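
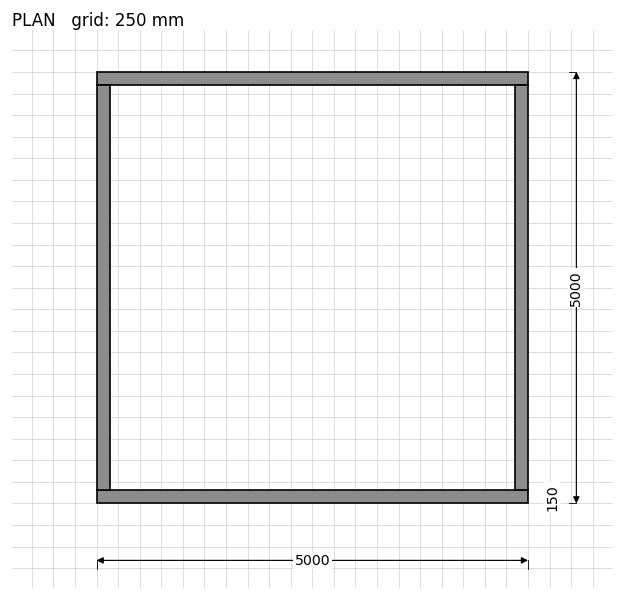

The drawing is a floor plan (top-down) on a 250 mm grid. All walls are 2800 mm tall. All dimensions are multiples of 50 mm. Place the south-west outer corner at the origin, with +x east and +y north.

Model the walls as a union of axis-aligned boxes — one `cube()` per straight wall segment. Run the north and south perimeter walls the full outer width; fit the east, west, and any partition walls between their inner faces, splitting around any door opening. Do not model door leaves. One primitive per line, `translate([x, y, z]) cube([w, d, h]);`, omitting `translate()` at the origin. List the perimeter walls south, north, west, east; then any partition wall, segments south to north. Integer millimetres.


cube([5000, 150, 2800]);
translate([0, 4850, 0]) cube([5000, 150, 2800]);
translate([0, 150, 0]) cube([150, 4700, 2800]);
translate([4850, 150, 0]) cube([150, 4700, 2800]);


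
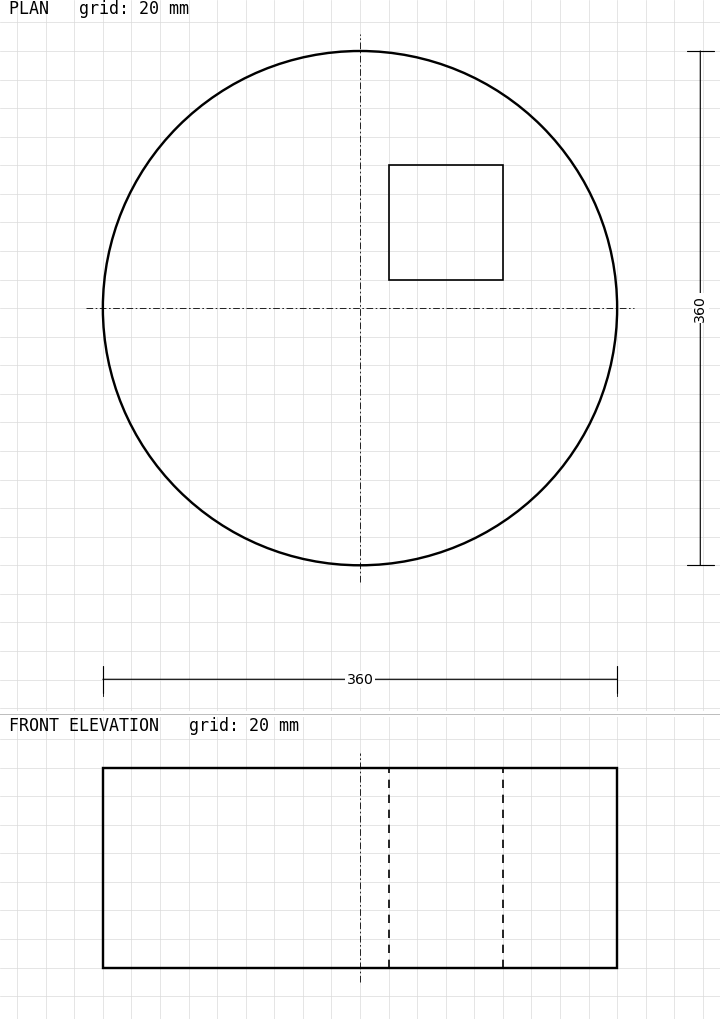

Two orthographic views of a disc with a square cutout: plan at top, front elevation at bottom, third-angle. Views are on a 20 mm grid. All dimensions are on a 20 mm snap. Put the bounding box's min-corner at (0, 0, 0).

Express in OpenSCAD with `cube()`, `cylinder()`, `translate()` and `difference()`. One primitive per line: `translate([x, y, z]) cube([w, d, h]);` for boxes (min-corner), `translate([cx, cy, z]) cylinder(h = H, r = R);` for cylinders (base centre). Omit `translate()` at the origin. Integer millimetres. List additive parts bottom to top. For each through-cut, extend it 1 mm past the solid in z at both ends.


difference() {
  translate([180, 180, 0]) cylinder(h = 140, r = 180);
  translate([200, 200, -1]) cube([80, 80, 142]);
}


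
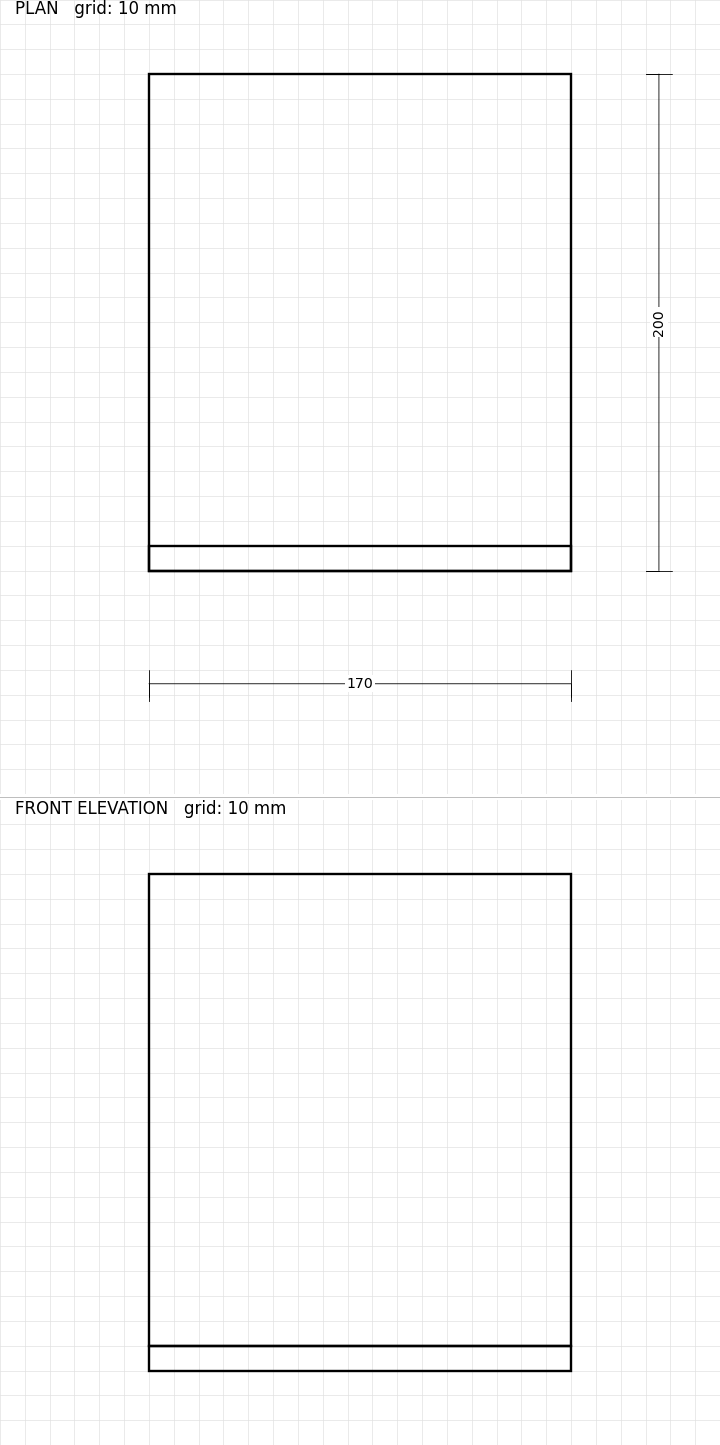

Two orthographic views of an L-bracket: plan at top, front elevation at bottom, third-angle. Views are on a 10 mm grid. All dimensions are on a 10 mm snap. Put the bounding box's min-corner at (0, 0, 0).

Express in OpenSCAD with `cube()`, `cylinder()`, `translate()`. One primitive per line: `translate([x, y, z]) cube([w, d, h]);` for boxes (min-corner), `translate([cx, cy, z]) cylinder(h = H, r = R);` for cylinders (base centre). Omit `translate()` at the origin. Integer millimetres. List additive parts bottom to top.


cube([170, 200, 10]);
translate([0, 0, 10]) cube([170, 10, 190]);


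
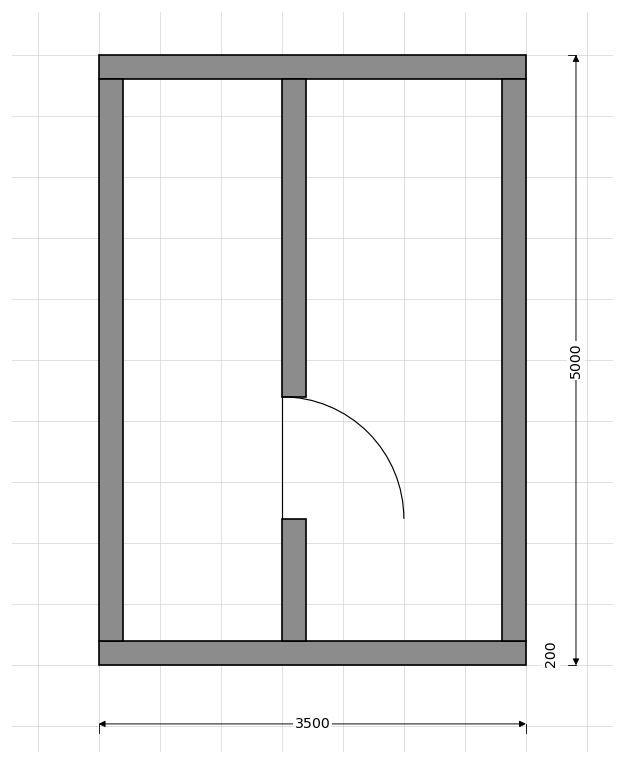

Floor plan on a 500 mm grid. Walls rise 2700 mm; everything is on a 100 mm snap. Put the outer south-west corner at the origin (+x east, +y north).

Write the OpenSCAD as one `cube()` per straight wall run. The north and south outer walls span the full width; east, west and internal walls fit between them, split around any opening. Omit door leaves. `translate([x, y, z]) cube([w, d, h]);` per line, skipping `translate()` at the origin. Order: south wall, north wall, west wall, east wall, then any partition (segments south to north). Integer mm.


cube([3500, 200, 2700]);
translate([0, 4800, 0]) cube([3500, 200, 2700]);
translate([0, 200, 0]) cube([200, 4600, 2700]);
translate([3300, 200, 0]) cube([200, 4600, 2700]);
translate([1500, 200, 0]) cube([200, 1000, 2700]);
translate([1500, 2200, 0]) cube([200, 2600, 2700]);


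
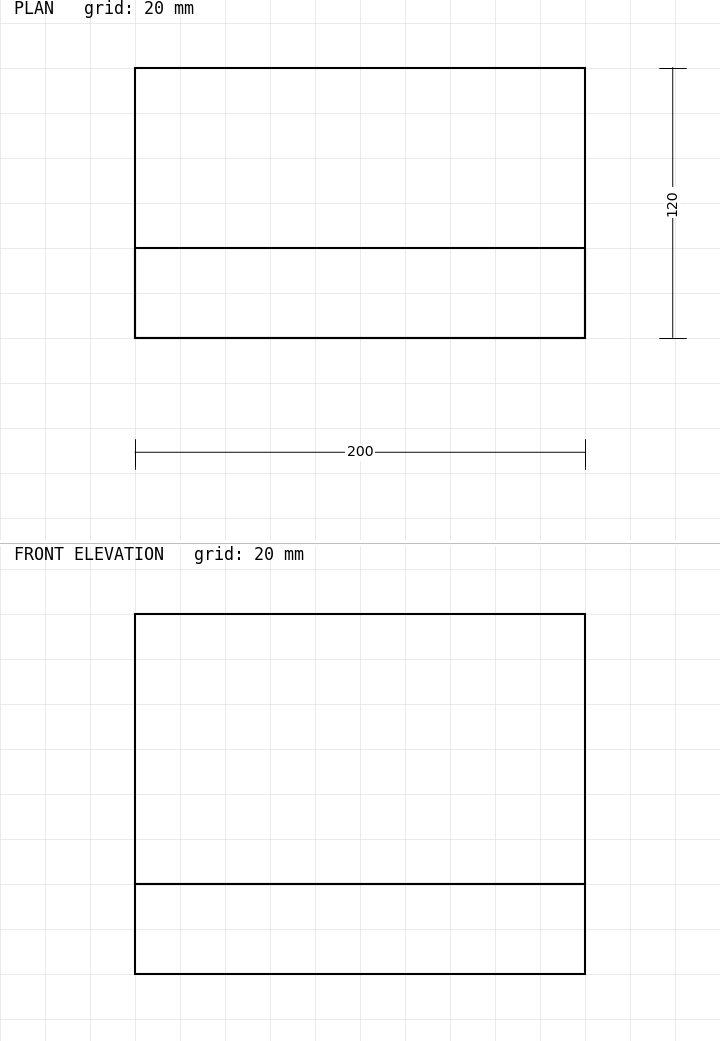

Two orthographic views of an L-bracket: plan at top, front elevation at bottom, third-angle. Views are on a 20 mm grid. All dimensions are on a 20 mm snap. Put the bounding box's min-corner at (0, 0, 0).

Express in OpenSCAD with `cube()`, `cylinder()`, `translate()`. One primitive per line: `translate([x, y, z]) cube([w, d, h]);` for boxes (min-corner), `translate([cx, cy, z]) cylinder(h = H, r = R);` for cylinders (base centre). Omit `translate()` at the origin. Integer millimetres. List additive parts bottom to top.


cube([200, 120, 40]);
translate([0, 0, 40]) cube([200, 40, 120]);


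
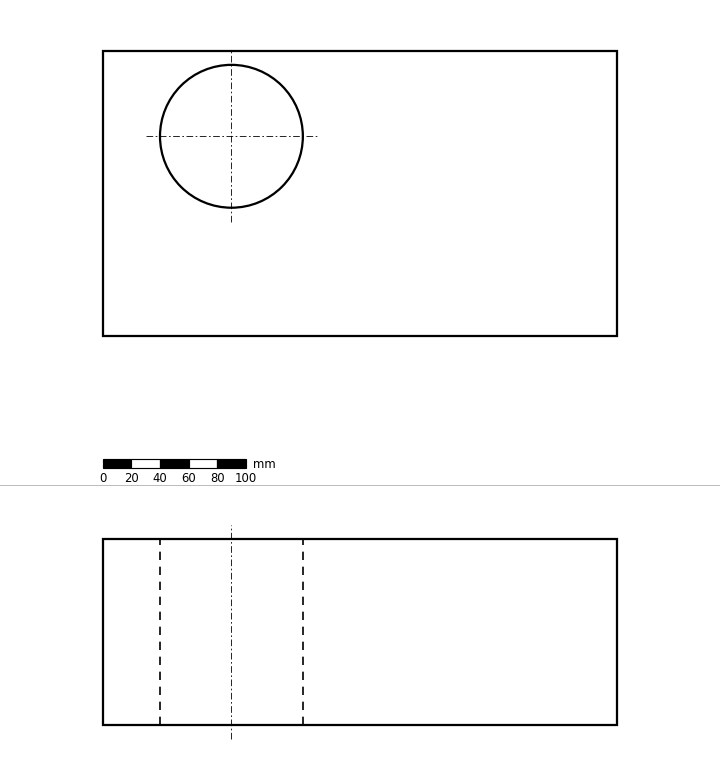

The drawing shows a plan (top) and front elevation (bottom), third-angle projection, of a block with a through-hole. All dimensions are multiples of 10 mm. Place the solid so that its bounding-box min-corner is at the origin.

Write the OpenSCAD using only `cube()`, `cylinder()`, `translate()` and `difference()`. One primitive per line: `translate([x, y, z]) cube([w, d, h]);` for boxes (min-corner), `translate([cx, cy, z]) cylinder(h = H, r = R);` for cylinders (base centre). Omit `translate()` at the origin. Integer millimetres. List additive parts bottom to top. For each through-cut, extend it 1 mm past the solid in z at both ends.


difference() {
  cube([360, 200, 130]);
  translate([90, 140, -1]) cylinder(h = 132, r = 50);
}


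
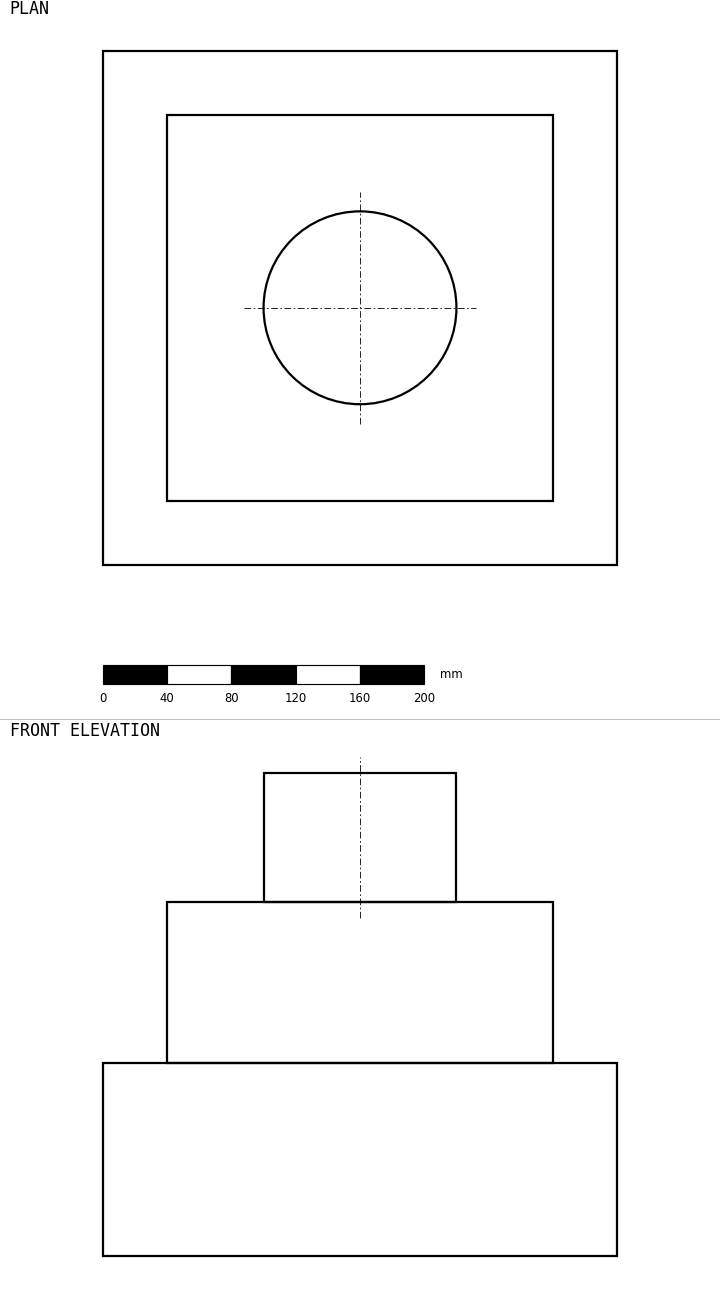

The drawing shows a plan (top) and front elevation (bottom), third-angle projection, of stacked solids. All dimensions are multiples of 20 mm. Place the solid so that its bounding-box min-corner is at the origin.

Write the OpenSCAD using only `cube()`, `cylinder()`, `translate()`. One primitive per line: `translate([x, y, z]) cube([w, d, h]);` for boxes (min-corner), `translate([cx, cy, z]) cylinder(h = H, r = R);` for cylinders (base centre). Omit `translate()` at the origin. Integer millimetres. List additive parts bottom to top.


cube([320, 320, 120]);
translate([40, 40, 120]) cube([240, 240, 100]);
translate([160, 160, 220]) cylinder(h = 80, r = 60);


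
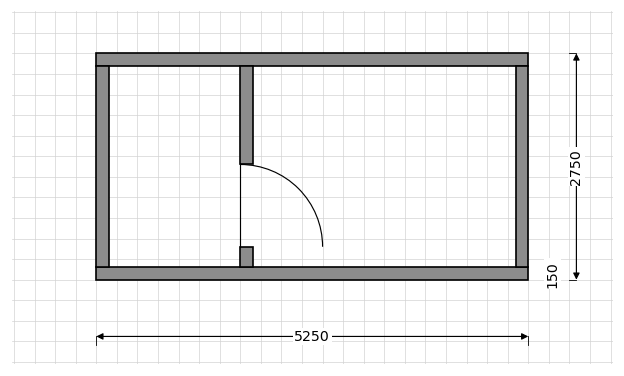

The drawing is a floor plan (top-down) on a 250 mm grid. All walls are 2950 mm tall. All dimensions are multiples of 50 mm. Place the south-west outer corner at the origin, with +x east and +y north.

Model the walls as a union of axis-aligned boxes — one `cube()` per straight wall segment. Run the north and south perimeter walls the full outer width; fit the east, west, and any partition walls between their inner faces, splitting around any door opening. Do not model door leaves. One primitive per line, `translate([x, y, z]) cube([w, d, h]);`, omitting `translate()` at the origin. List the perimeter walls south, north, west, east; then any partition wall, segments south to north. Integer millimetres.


cube([5250, 150, 2950]);
translate([0, 2600, 0]) cube([5250, 150, 2950]);
translate([0, 150, 0]) cube([150, 2450, 2950]);
translate([5100, 150, 0]) cube([150, 2450, 2950]);
translate([1750, 150, 0]) cube([150, 250, 2950]);
translate([1750, 1400, 0]) cube([150, 1200, 2950]);


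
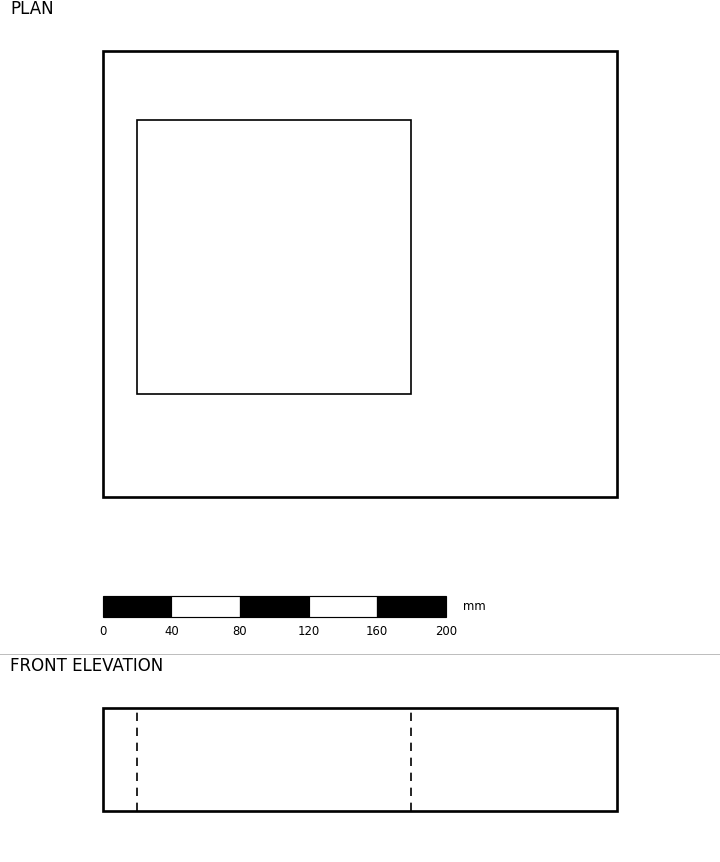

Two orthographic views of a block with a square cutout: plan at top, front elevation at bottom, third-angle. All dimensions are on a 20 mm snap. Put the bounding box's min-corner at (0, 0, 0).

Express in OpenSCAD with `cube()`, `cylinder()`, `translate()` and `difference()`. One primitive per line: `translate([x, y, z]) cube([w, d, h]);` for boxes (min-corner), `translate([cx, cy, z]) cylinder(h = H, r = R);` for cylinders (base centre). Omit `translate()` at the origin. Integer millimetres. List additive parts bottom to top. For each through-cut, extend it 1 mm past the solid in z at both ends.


difference() {
  cube([300, 260, 60]);
  translate([20, 60, -1]) cube([160, 160, 62]);
}


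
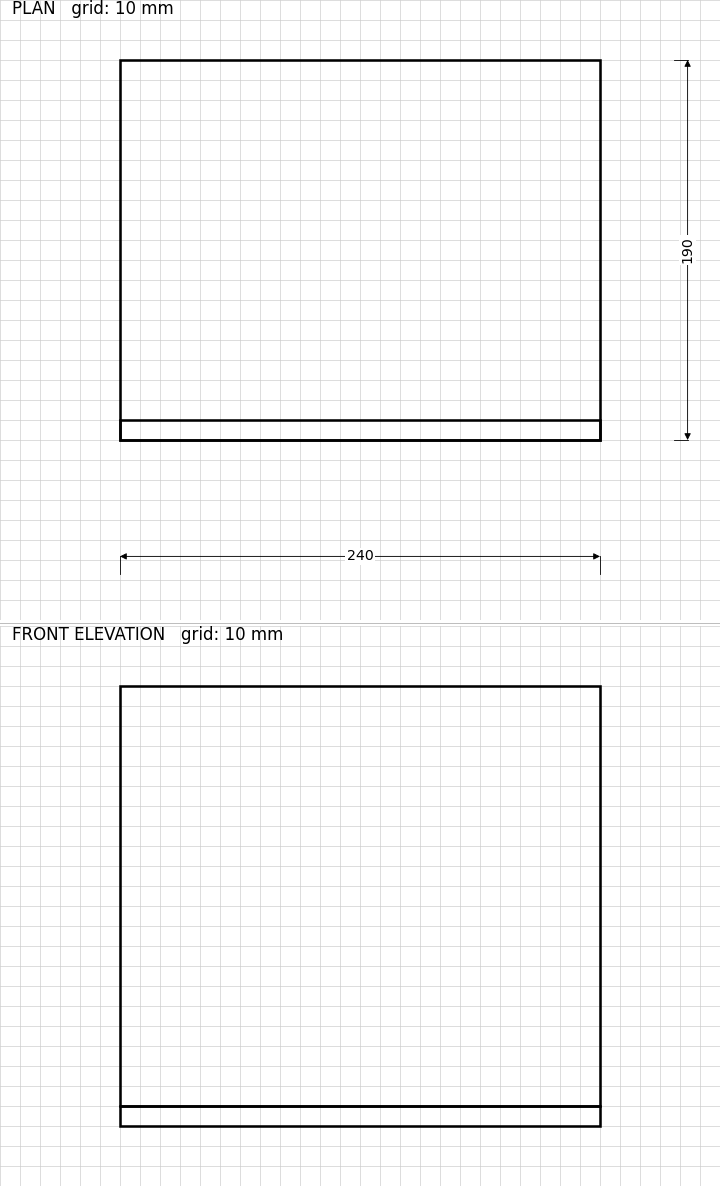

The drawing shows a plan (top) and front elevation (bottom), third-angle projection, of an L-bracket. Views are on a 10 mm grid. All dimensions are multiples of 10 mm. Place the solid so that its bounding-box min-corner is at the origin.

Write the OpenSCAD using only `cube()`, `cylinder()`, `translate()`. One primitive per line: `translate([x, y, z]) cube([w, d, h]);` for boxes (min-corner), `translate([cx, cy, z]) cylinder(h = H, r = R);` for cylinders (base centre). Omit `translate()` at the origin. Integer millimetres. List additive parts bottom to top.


cube([240, 190, 10]);
translate([0, 0, 10]) cube([240, 10, 210]);


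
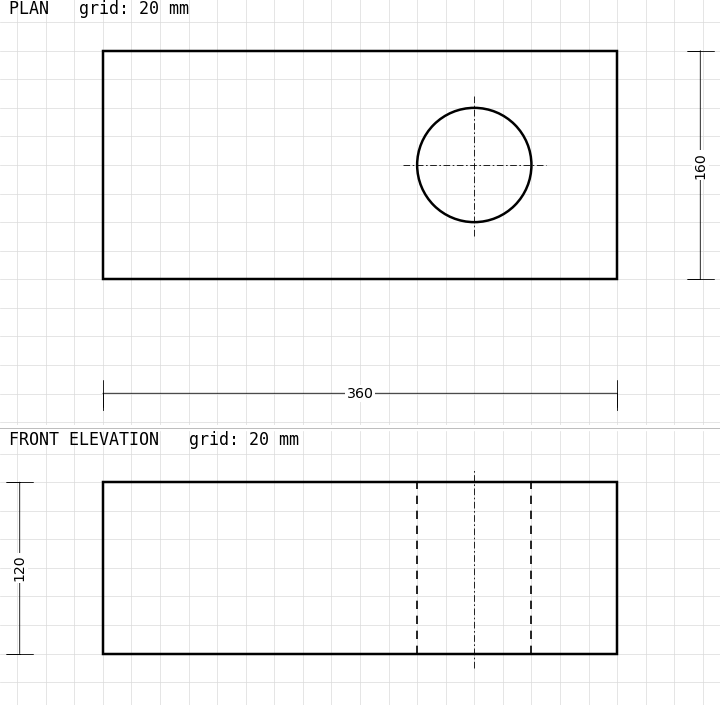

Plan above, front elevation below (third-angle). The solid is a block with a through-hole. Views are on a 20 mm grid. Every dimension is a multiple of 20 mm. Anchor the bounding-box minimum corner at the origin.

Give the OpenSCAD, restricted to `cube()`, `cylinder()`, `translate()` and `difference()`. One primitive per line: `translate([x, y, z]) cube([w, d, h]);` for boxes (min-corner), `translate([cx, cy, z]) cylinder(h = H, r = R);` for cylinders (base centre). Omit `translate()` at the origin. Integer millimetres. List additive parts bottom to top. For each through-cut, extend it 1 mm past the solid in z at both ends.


difference() {
  cube([360, 160, 120]);
  translate([260, 80, -1]) cylinder(h = 122, r = 40);
}


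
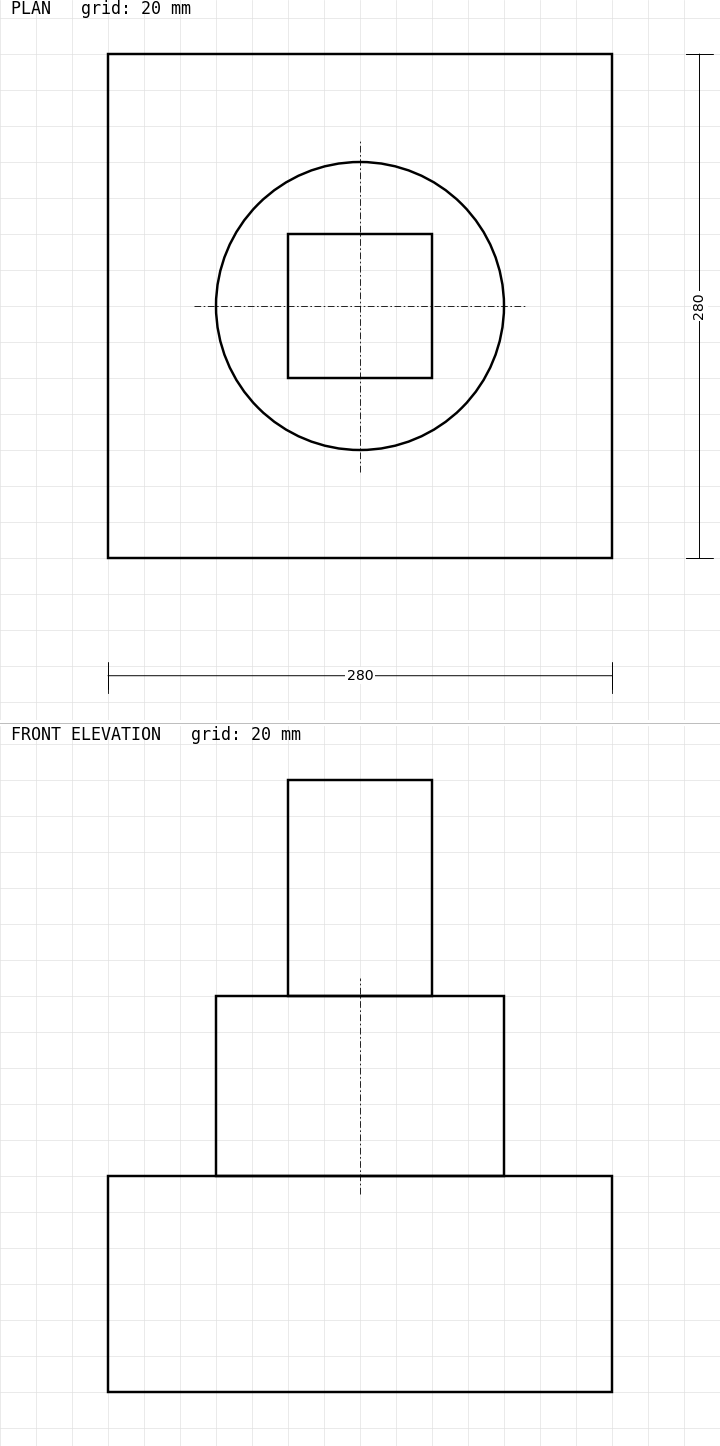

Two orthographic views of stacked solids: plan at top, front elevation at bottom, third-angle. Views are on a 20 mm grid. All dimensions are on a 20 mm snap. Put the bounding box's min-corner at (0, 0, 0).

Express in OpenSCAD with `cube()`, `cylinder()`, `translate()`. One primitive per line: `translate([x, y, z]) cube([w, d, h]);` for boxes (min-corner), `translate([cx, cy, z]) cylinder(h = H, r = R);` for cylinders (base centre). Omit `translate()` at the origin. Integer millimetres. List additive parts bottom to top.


cube([280, 280, 120]);
translate([140, 140, 120]) cylinder(h = 100, r = 80);
translate([100, 100, 220]) cube([80, 80, 120]);


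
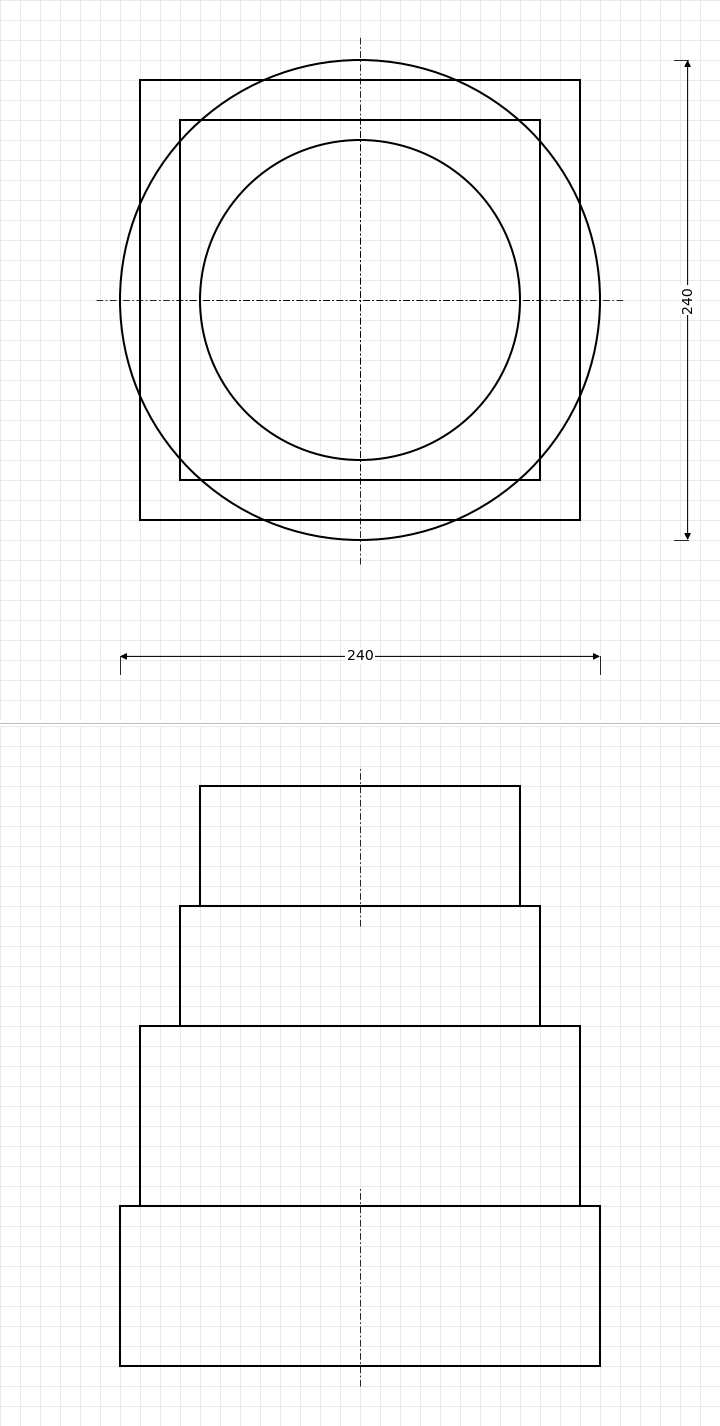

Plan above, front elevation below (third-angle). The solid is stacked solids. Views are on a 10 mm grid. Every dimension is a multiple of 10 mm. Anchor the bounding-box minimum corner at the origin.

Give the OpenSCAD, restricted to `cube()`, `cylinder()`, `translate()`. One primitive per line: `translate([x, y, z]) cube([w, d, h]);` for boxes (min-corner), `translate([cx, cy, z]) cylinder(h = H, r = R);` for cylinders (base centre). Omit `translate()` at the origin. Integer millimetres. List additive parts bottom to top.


translate([120, 120, 0]) cylinder(h = 80, r = 120);
translate([10, 10, 80]) cube([220, 220, 90]);
translate([30, 30, 170]) cube([180, 180, 60]);
translate([120, 120, 230]) cylinder(h = 60, r = 80);


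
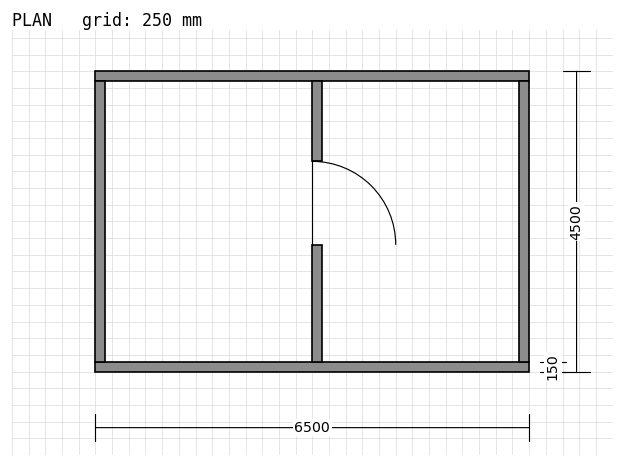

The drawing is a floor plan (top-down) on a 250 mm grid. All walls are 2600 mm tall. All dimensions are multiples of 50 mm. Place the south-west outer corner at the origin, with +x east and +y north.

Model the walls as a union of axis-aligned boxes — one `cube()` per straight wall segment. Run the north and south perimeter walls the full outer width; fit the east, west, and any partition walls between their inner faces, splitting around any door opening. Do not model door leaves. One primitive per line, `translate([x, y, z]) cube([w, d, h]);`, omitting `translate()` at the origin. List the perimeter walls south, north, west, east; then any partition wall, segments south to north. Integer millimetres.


cube([6500, 150, 2600]);
translate([0, 4350, 0]) cube([6500, 150, 2600]);
translate([0, 150, 0]) cube([150, 4200, 2600]);
translate([6350, 150, 0]) cube([150, 4200, 2600]);
translate([3250, 150, 0]) cube([150, 1750, 2600]);
translate([3250, 3150, 0]) cube([150, 1200, 2600]);


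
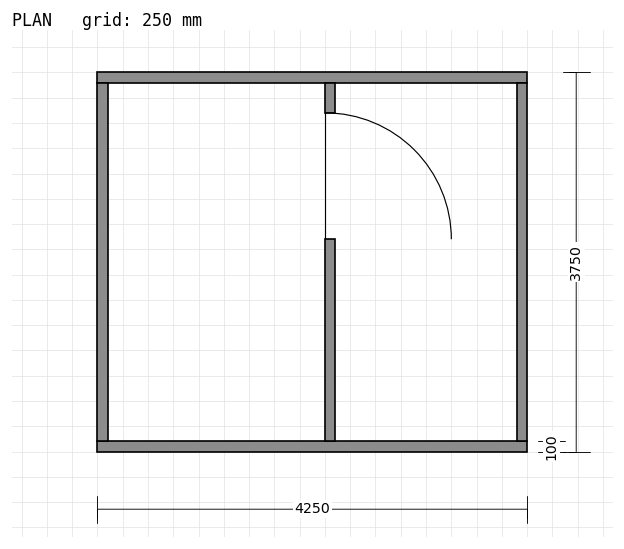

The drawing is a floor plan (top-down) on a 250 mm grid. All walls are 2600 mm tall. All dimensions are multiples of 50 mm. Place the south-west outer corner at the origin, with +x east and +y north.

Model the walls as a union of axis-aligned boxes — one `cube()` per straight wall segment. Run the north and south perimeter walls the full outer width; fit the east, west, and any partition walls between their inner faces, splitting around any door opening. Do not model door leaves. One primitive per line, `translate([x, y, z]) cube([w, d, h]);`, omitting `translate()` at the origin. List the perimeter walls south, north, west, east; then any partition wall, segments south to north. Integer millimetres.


cube([4250, 100, 2600]);
translate([0, 3650, 0]) cube([4250, 100, 2600]);
translate([0, 100, 0]) cube([100, 3550, 2600]);
translate([4150, 100, 0]) cube([100, 3550, 2600]);
translate([2250, 100, 0]) cube([100, 2000, 2600]);
translate([2250, 3350, 0]) cube([100, 300, 2600]);


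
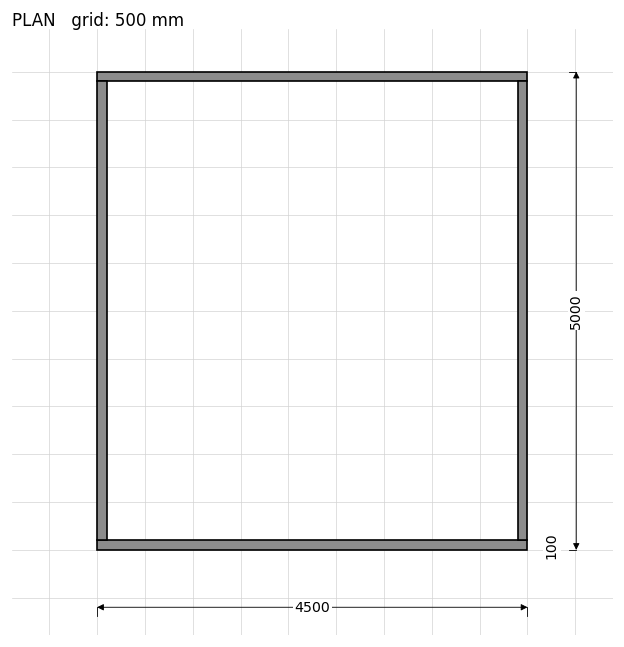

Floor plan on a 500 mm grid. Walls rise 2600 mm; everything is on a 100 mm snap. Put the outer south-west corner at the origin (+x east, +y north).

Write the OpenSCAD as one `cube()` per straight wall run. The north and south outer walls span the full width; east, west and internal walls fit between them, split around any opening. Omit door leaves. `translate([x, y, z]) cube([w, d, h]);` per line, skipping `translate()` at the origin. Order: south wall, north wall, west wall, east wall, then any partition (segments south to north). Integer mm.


cube([4500, 100, 2600]);
translate([0, 4900, 0]) cube([4500, 100, 2600]);
translate([0, 100, 0]) cube([100, 4800, 2600]);
translate([4400, 100, 0]) cube([100, 4800, 2600]);


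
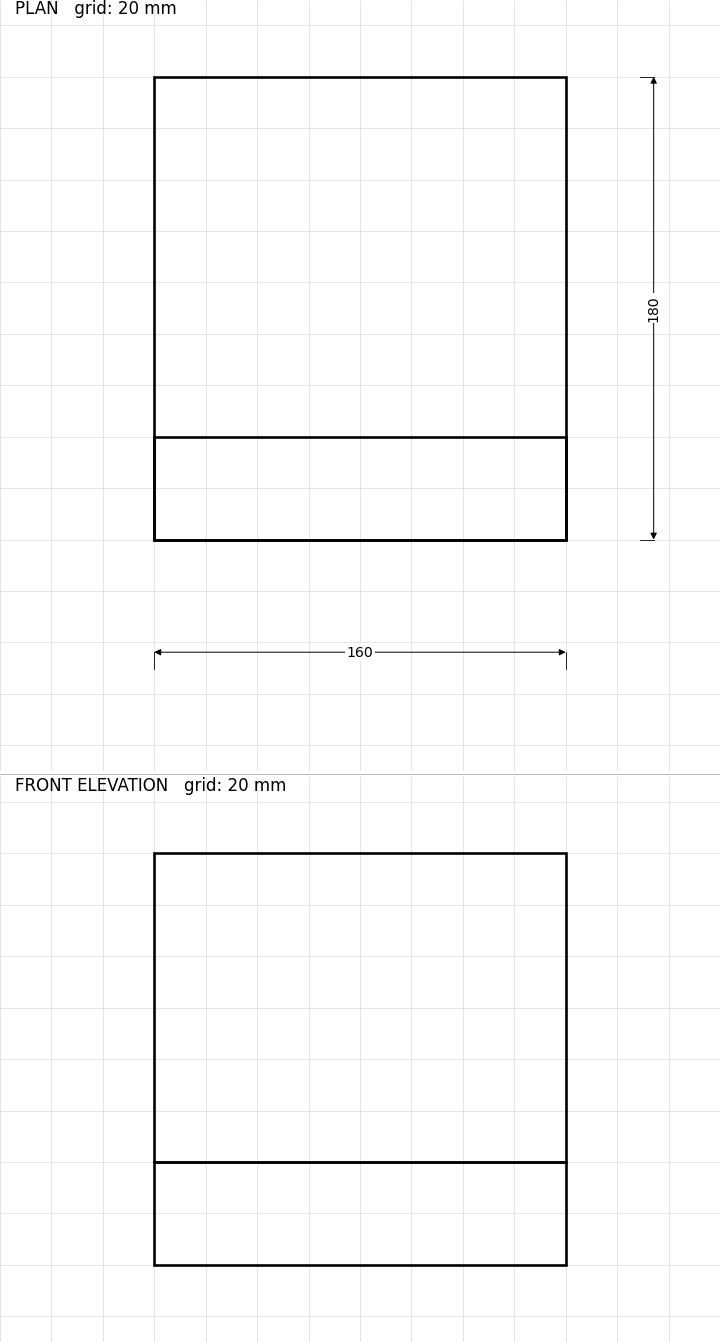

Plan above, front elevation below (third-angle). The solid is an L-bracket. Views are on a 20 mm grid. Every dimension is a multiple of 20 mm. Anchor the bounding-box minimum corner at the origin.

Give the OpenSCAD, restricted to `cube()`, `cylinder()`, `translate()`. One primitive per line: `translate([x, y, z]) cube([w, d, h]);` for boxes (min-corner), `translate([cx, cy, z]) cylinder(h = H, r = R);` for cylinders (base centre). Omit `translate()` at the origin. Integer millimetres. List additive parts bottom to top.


cube([160, 180, 40]);
translate([0, 0, 40]) cube([160, 40, 120]);


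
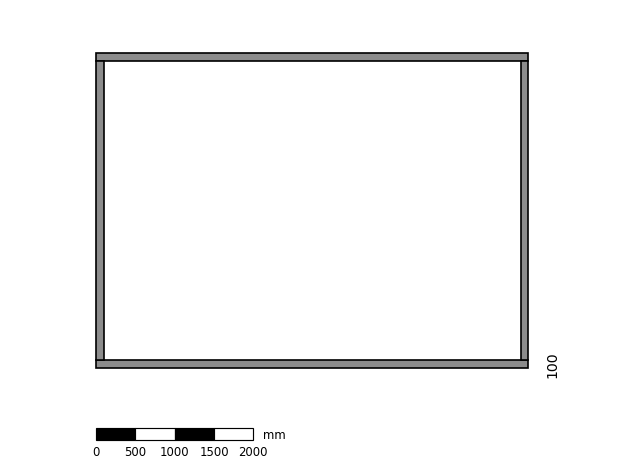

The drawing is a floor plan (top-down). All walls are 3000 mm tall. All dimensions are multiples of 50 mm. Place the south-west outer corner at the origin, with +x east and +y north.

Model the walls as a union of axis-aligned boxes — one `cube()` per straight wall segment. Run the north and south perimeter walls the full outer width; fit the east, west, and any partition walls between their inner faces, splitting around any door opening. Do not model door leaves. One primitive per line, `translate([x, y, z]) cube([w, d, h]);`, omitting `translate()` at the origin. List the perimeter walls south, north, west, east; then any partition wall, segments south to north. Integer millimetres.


cube([5500, 100, 3000]);
translate([0, 3900, 0]) cube([5500, 100, 3000]);
translate([0, 100, 0]) cube([100, 3800, 3000]);
translate([5400, 100, 0]) cube([100, 3800, 3000]);


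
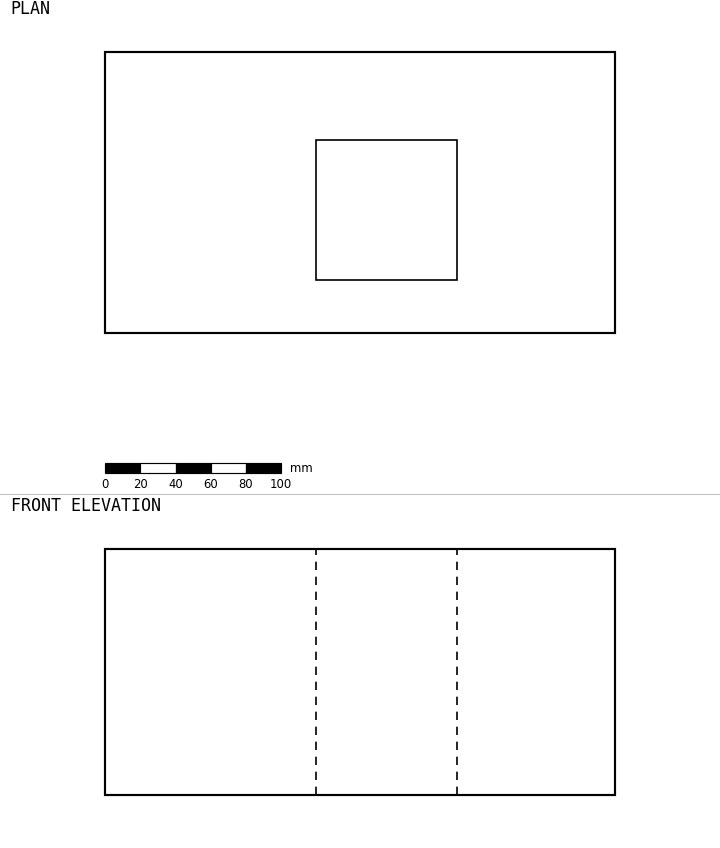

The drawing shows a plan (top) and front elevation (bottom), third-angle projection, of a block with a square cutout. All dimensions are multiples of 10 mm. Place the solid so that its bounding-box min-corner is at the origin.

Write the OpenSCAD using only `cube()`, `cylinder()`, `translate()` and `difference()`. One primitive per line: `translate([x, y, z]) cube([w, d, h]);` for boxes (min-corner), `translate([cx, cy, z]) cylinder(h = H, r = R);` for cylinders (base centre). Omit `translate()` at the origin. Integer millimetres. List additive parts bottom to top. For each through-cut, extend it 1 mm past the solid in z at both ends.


difference() {
  cube([290, 160, 140]);
  translate([120, 30, -1]) cube([80, 80, 142]);
}


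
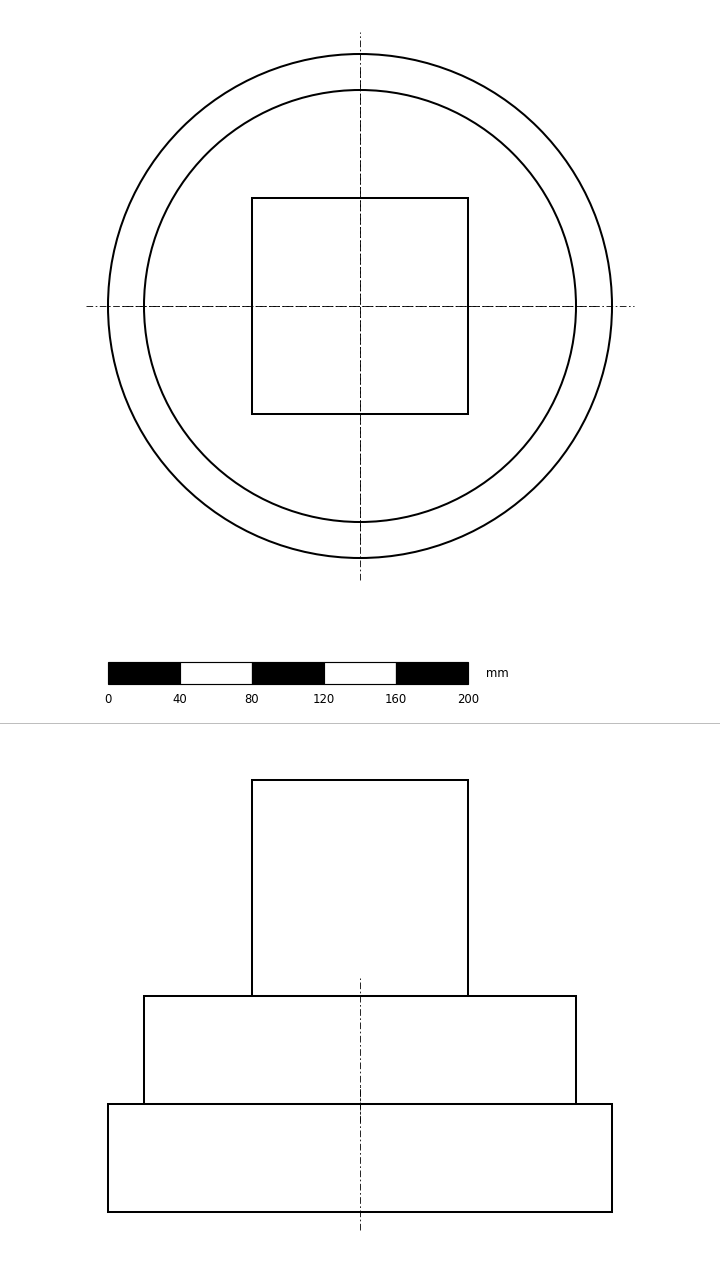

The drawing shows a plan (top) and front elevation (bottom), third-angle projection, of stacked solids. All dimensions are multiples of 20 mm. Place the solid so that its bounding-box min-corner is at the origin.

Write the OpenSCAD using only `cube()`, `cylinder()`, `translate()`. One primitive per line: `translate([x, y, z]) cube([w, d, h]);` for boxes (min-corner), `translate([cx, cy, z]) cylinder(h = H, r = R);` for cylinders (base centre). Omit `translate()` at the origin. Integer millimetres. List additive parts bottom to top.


translate([140, 140, 0]) cylinder(h = 60, r = 140);
translate([140, 140, 60]) cylinder(h = 60, r = 120);
translate([80, 80, 120]) cube([120, 120, 120]);


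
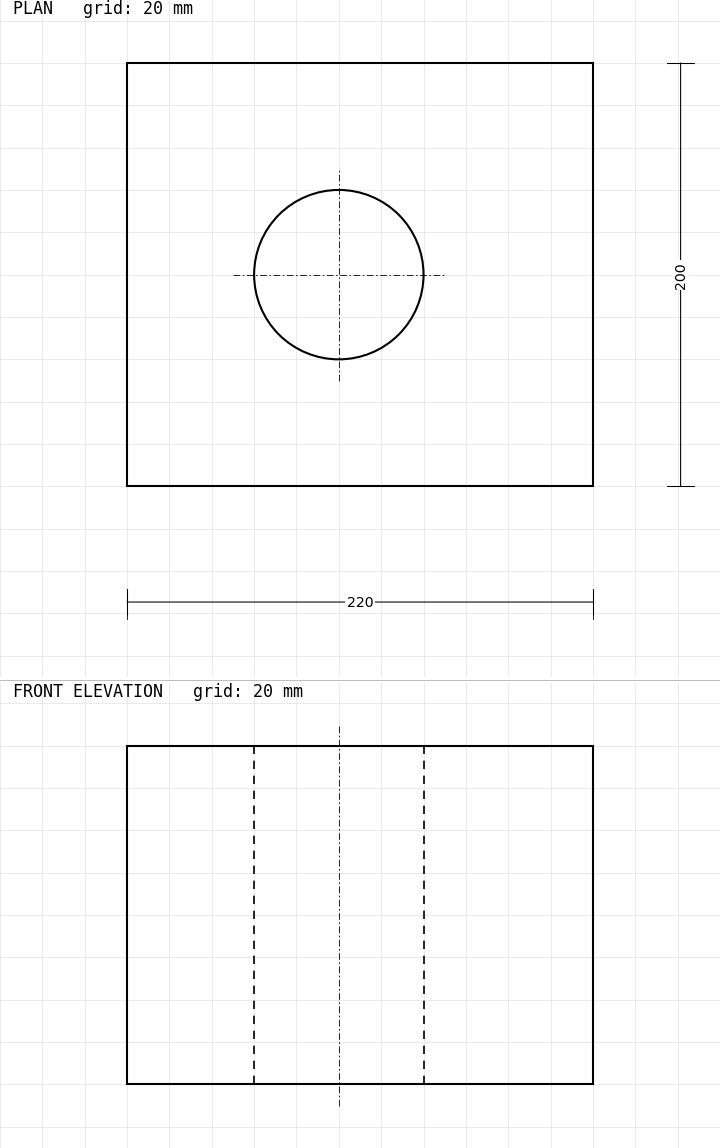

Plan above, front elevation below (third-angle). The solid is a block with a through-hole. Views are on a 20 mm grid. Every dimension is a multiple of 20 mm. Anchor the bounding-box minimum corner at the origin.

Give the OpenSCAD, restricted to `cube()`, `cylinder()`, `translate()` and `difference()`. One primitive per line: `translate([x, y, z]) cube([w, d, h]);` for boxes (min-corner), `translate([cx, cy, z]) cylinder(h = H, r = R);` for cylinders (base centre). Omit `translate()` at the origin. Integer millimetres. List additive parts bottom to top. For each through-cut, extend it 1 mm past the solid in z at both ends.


difference() {
  cube([220, 200, 160]);
  translate([100, 100, -1]) cylinder(h = 162, r = 40);
}


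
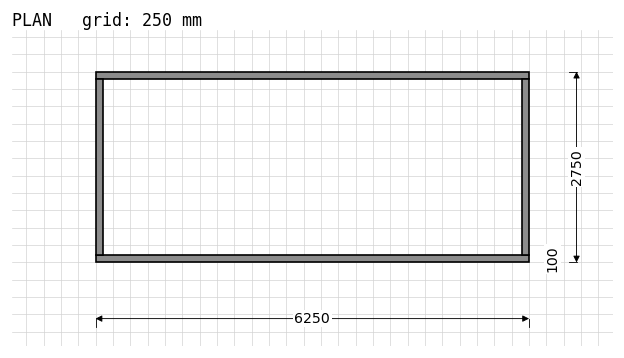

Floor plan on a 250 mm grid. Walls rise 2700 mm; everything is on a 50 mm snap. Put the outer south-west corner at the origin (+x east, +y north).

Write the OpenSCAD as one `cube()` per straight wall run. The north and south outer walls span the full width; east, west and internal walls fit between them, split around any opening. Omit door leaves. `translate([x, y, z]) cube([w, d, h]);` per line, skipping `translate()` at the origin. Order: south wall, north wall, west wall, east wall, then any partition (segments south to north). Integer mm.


cube([6250, 100, 2700]);
translate([0, 2650, 0]) cube([6250, 100, 2700]);
translate([0, 100, 0]) cube([100, 2550, 2700]);
translate([6150, 100, 0]) cube([100, 2550, 2700]);


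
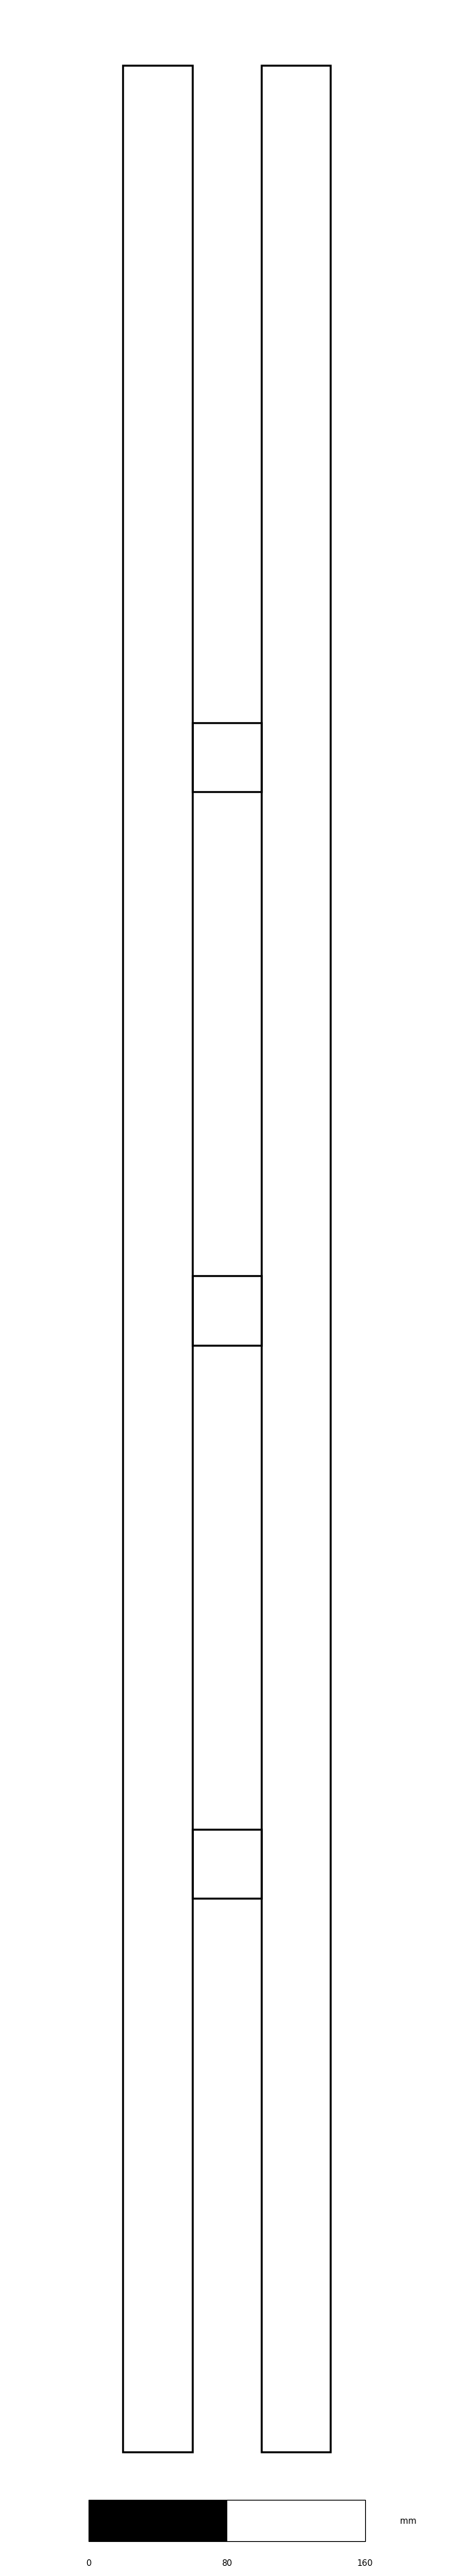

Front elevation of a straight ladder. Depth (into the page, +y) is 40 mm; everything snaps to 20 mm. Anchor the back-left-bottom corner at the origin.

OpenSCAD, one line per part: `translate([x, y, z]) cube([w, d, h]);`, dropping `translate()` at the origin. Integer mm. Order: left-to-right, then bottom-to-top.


cube([40, 40, 1380]);
translate([40, 0, 320]) cube([40, 40, 40]);
translate([40, 0, 640]) cube([40, 40, 40]);
translate([40, 0, 960]) cube([40, 40, 40]);
translate([80, 0, 0]) cube([40, 40, 1380]);


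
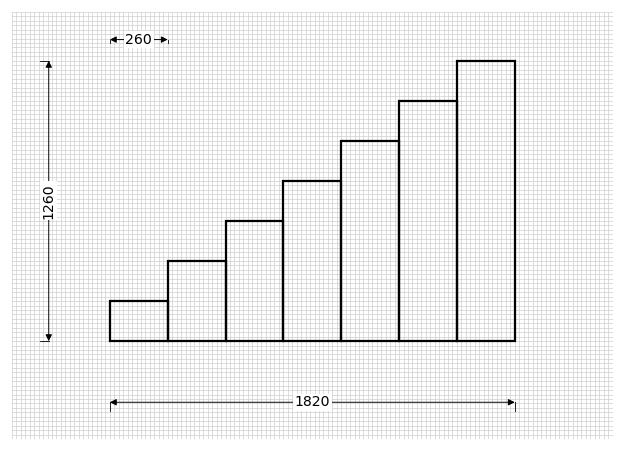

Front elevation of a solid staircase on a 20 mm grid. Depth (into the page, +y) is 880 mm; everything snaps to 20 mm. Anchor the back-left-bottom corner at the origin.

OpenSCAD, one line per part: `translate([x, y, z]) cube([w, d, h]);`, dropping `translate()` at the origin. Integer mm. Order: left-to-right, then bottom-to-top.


cube([260, 880, 180]);
translate([260, 0, 0]) cube([260, 880, 360]);
translate([520, 0, 0]) cube([260, 880, 540]);
translate([780, 0, 0]) cube([260, 880, 720]);
translate([1040, 0, 0]) cube([260, 880, 900]);
translate([1300, 0, 0]) cube([260, 880, 1080]);
translate([1560, 0, 0]) cube([260, 880, 1260]);


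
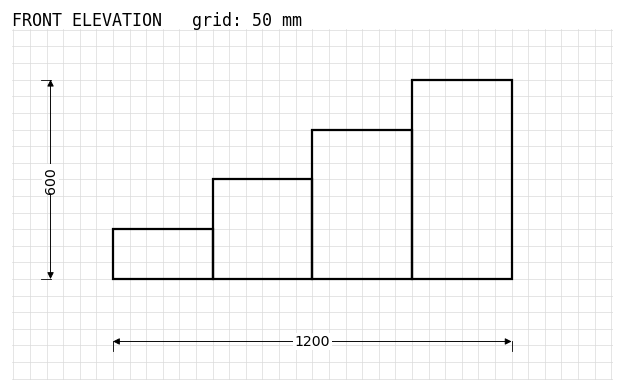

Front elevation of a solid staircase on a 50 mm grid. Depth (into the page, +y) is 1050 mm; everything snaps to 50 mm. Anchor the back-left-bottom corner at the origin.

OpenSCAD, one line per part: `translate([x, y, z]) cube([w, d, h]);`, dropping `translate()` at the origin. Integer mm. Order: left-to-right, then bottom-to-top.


cube([300, 1050, 150]);
translate([300, 0, 0]) cube([300, 1050, 300]);
translate([600, 0, 0]) cube([300, 1050, 450]);
translate([900, 0, 0]) cube([300, 1050, 600]);


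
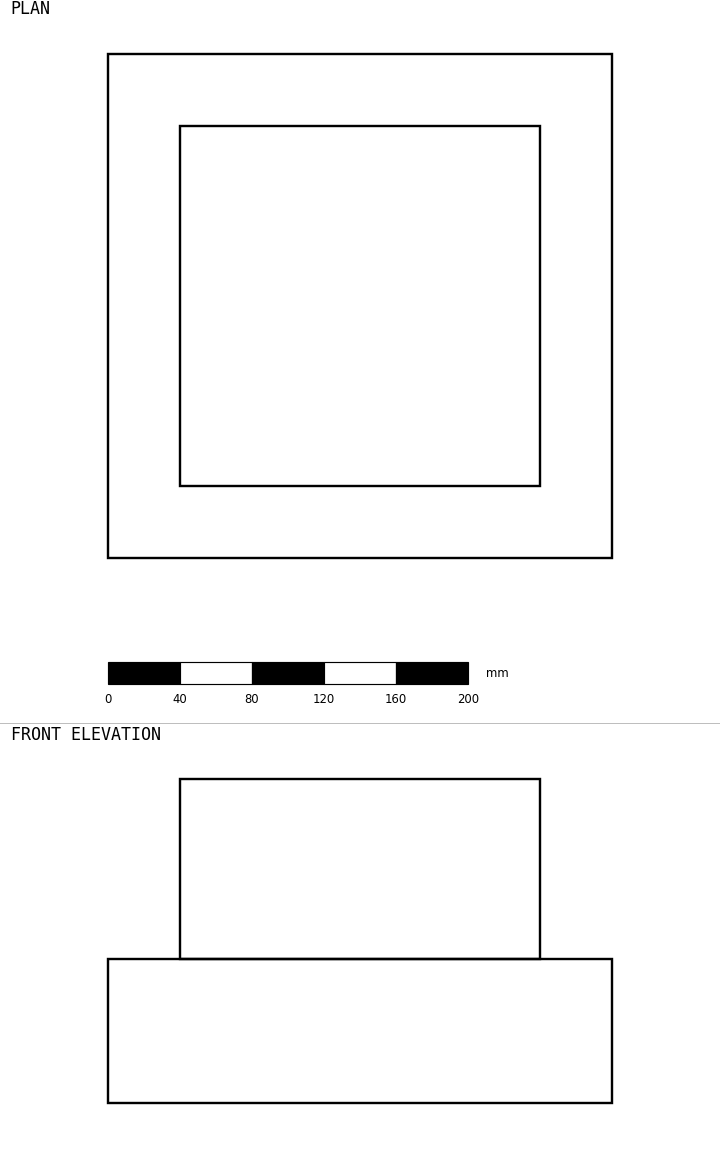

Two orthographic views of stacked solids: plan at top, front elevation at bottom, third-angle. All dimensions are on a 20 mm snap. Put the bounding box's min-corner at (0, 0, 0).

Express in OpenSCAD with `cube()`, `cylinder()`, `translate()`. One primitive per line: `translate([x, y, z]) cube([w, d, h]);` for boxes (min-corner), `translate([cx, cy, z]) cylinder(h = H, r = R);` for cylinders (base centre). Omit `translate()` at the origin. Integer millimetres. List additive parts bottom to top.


cube([280, 280, 80]);
translate([40, 40, 80]) cube([200, 200, 100]);


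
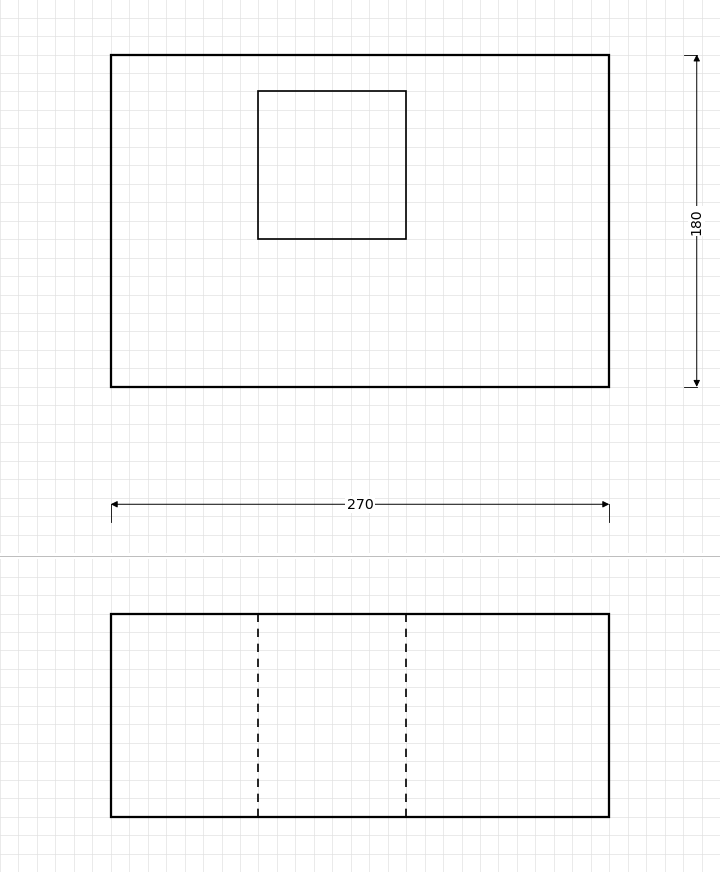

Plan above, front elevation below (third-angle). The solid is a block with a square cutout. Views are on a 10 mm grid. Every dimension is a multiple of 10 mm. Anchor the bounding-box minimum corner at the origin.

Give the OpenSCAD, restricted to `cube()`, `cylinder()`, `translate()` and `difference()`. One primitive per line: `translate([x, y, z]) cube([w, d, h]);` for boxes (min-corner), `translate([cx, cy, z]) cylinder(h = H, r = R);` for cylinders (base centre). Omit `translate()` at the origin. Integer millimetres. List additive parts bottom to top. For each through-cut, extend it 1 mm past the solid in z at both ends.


difference() {
  cube([270, 180, 110]);
  translate([80, 80, -1]) cube([80, 80, 112]);
}


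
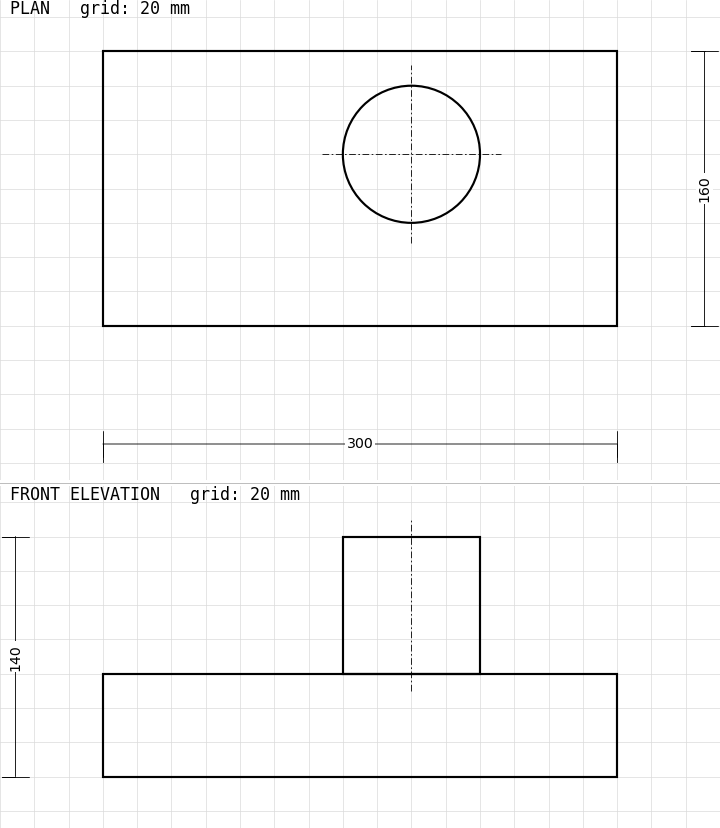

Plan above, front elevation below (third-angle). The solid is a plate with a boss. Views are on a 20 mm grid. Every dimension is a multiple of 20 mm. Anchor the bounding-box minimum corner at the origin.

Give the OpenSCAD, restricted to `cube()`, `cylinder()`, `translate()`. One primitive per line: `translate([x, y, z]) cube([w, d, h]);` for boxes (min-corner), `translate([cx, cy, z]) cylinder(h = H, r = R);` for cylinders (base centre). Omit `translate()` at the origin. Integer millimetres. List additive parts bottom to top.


cube([300, 160, 60]);
translate([180, 100, 60]) cylinder(h = 80, r = 40);


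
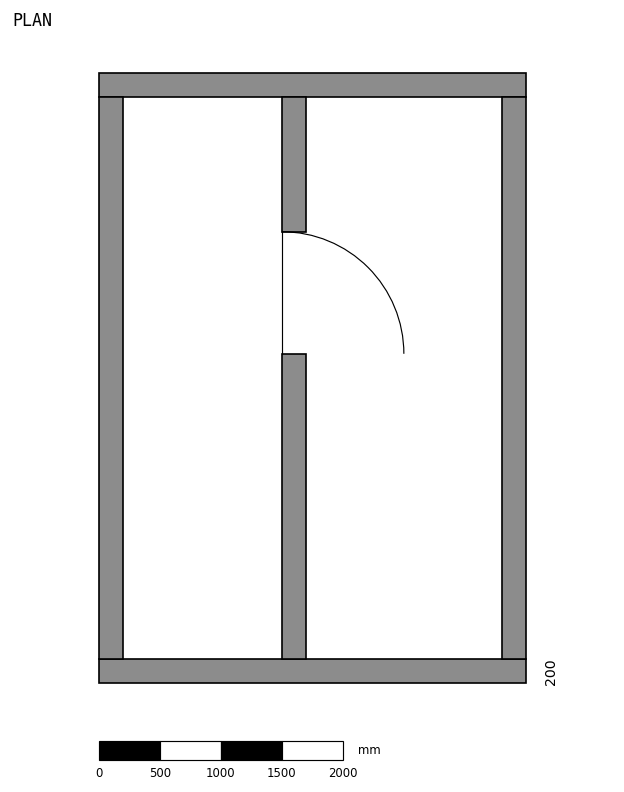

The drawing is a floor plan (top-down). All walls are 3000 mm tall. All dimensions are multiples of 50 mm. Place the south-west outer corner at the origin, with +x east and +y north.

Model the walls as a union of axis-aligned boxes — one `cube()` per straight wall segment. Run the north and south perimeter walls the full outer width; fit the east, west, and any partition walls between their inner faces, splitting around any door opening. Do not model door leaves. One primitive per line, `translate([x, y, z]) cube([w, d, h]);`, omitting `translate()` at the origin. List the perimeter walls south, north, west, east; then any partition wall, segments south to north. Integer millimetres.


cube([3500, 200, 3000]);
translate([0, 4800, 0]) cube([3500, 200, 3000]);
translate([0, 200, 0]) cube([200, 4600, 3000]);
translate([3300, 200, 0]) cube([200, 4600, 3000]);
translate([1500, 200, 0]) cube([200, 2500, 3000]);
translate([1500, 3700, 0]) cube([200, 1100, 3000]);


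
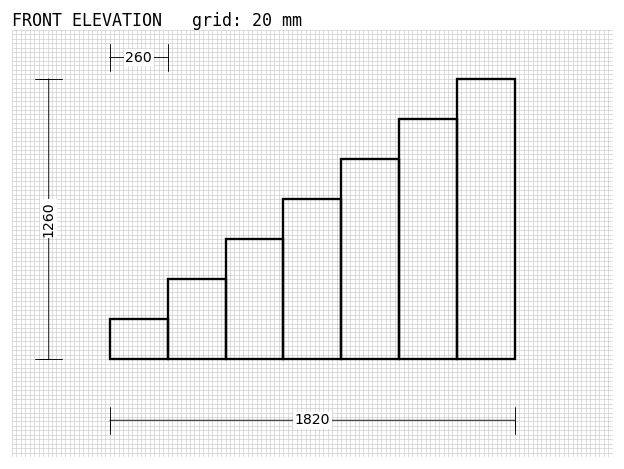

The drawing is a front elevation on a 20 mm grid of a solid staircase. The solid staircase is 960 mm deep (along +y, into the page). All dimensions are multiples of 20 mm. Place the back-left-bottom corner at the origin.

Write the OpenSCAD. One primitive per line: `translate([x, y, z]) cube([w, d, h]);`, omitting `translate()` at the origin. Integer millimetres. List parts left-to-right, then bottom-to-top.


cube([260, 960, 180]);
translate([260, 0, 0]) cube([260, 960, 360]);
translate([520, 0, 0]) cube([260, 960, 540]);
translate([780, 0, 0]) cube([260, 960, 720]);
translate([1040, 0, 0]) cube([260, 960, 900]);
translate([1300, 0, 0]) cube([260, 960, 1080]);
translate([1560, 0, 0]) cube([260, 960, 1260]);


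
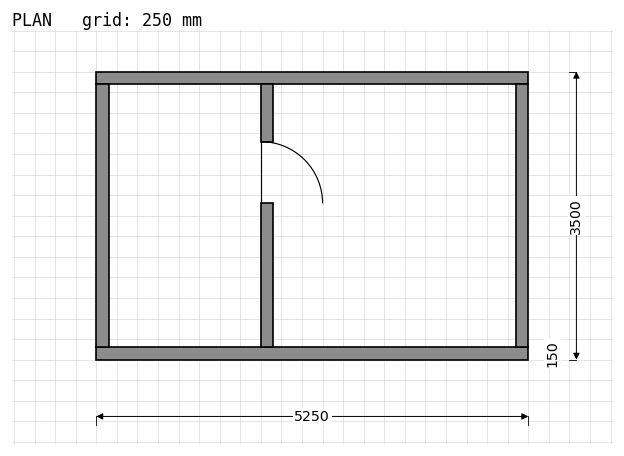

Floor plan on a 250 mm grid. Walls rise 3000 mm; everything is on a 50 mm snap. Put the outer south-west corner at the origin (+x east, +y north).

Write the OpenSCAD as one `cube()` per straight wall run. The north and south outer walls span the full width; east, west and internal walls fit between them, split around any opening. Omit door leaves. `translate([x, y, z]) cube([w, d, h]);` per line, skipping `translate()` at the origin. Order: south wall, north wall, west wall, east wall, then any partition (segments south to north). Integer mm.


cube([5250, 150, 3000]);
translate([0, 3350, 0]) cube([5250, 150, 3000]);
translate([0, 150, 0]) cube([150, 3200, 3000]);
translate([5100, 150, 0]) cube([150, 3200, 3000]);
translate([2000, 150, 0]) cube([150, 1750, 3000]);
translate([2000, 2650, 0]) cube([150, 700, 3000]);


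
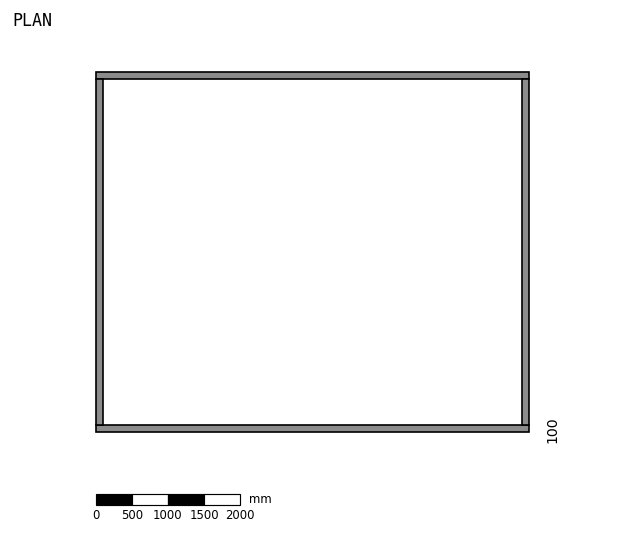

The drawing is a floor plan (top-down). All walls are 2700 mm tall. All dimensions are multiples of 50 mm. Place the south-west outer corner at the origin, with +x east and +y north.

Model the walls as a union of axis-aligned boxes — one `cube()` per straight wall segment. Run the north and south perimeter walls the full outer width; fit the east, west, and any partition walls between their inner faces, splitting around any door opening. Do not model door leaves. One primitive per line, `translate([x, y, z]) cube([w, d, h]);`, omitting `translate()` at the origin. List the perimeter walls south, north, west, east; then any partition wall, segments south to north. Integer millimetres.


cube([6000, 100, 2700]);
translate([0, 4900, 0]) cube([6000, 100, 2700]);
translate([0, 100, 0]) cube([100, 4800, 2700]);
translate([5900, 100, 0]) cube([100, 4800, 2700]);


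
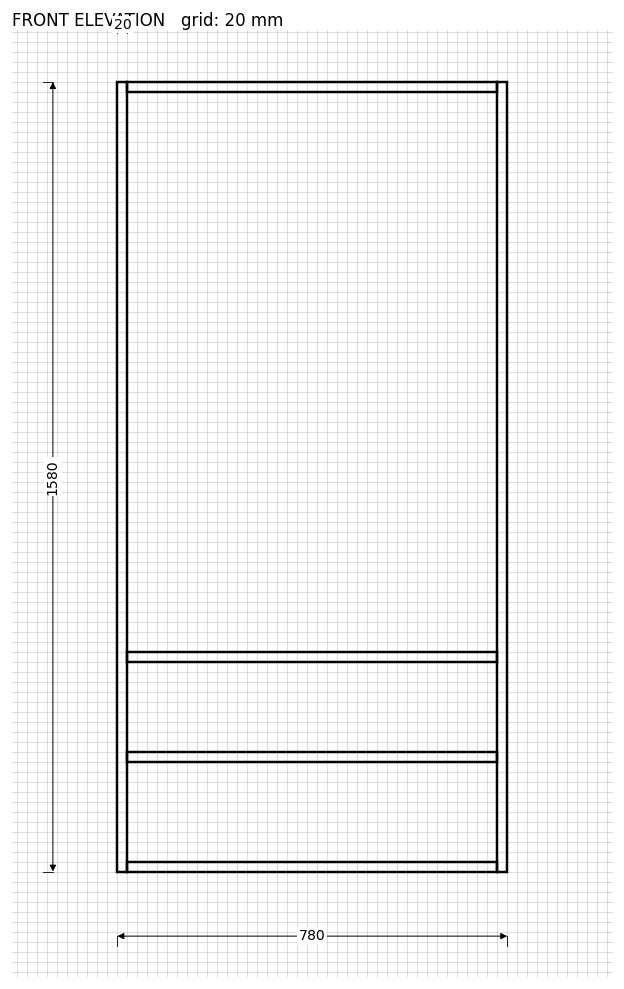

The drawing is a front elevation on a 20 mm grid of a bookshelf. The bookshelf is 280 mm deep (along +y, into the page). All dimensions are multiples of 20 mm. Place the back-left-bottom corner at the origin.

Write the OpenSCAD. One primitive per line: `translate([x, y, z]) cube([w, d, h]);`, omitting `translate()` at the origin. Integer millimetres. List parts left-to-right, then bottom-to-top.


cube([20, 280, 1580]);
translate([20, 0, 0]) cube([740, 280, 20]);
translate([20, 0, 220]) cube([740, 280, 20]);
translate([20, 0, 420]) cube([740, 280, 20]);
translate([20, 0, 1560]) cube([740, 280, 20]);
translate([760, 0, 0]) cube([20, 280, 1580]);


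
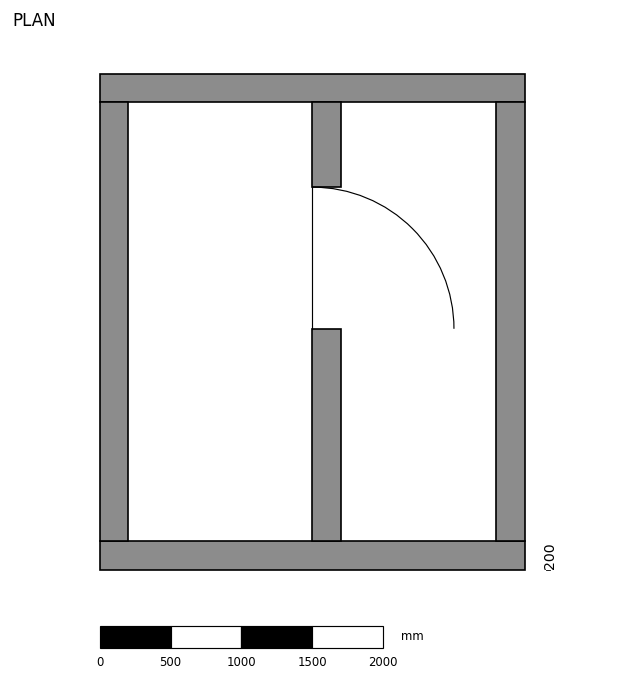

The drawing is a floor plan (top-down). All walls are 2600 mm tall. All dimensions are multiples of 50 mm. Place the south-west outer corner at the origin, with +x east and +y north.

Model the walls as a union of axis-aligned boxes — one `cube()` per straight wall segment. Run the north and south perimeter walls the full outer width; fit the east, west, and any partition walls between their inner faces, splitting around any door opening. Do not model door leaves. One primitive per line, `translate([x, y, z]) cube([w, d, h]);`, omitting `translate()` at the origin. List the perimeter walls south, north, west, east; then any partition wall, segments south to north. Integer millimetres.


cube([3000, 200, 2600]);
translate([0, 3300, 0]) cube([3000, 200, 2600]);
translate([0, 200, 0]) cube([200, 3100, 2600]);
translate([2800, 200, 0]) cube([200, 3100, 2600]);
translate([1500, 200, 0]) cube([200, 1500, 2600]);
translate([1500, 2700, 0]) cube([200, 600, 2600]);


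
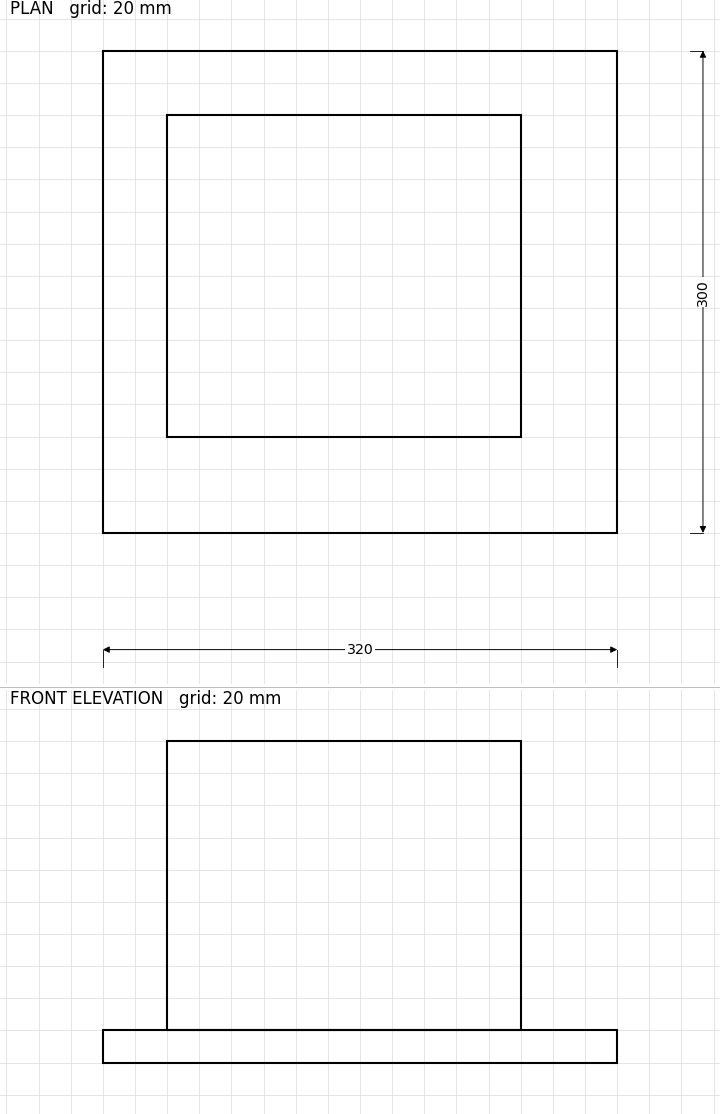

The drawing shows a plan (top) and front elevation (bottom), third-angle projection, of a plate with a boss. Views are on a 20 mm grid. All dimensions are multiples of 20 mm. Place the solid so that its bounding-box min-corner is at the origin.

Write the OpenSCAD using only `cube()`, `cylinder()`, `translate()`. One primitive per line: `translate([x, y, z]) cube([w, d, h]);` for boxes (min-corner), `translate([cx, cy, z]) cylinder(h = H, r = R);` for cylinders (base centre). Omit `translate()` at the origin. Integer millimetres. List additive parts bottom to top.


cube([320, 300, 20]);
translate([40, 60, 20]) cube([220, 200, 180]);


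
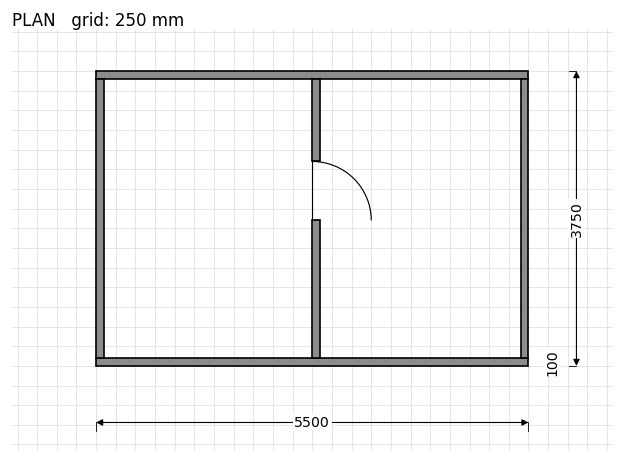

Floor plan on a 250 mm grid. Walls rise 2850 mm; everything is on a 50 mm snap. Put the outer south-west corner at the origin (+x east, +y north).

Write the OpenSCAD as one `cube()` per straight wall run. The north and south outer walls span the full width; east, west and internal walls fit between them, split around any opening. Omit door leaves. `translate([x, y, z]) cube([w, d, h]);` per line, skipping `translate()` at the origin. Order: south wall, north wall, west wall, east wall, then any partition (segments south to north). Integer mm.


cube([5500, 100, 2850]);
translate([0, 3650, 0]) cube([5500, 100, 2850]);
translate([0, 100, 0]) cube([100, 3550, 2850]);
translate([5400, 100, 0]) cube([100, 3550, 2850]);
translate([2750, 100, 0]) cube([100, 1750, 2850]);
translate([2750, 2600, 0]) cube([100, 1050, 2850]);


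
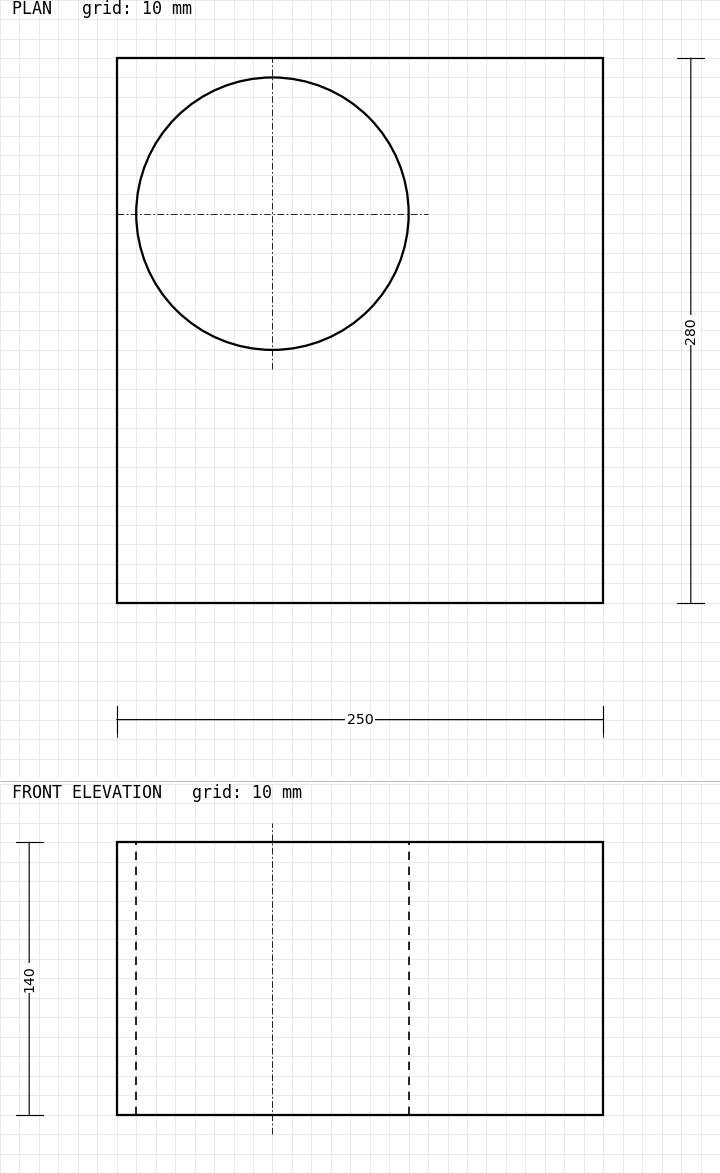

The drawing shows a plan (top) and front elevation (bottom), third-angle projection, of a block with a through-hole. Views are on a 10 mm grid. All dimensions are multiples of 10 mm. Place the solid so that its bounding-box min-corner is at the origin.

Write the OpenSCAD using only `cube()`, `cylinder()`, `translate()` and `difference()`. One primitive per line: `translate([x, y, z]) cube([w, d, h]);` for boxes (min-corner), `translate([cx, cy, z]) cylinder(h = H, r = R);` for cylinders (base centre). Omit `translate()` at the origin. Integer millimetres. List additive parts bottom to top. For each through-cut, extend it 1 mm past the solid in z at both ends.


difference() {
  cube([250, 280, 140]);
  translate([80, 200, -1]) cylinder(h = 142, r = 70);
}
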